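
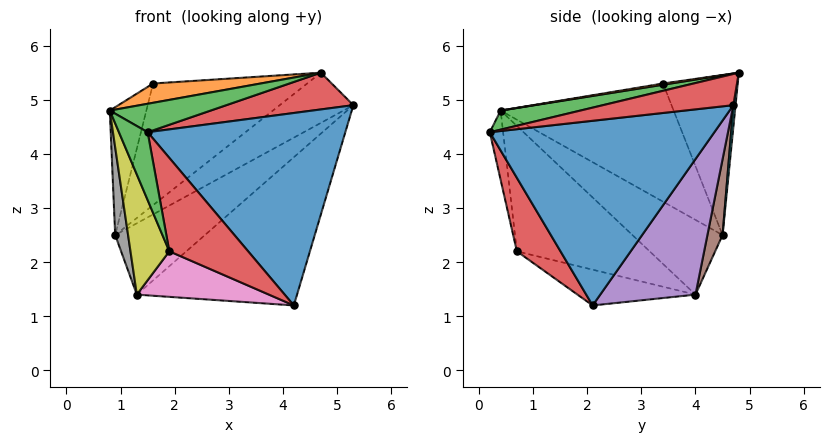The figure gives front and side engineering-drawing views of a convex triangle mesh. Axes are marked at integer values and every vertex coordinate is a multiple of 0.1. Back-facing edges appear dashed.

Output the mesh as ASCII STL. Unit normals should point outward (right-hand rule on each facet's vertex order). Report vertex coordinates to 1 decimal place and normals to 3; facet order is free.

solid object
 facet normal 0.730 -0.642 0.234
  outer loop
   vertex 1.5 0.2 4.4
   vertex 4.2 2.1 1.2
   vertex 5.3 4.7 4.9
  endloop
 endfacet
 facet normal -0.930 0.196 0.310
  outer loop
   vertex 1.6 3.4 5.3
   vertex 0.9 4.5 2.5
   vertex 0.8 0.4 4.8
  endloop
 endfacet
 facet normal -0.405 -0.873 -0.272
  outer loop
   vertex 1.9 0.7 2.2
   vertex 1.5 0.2 4.4
   vertex 0.8 0.4 4.8
  endloop
 endfacet
 facet normal 0.481 -0.870 -0.110
  outer loop
   vertex 1.9 0.7 2.2
   vertex 4.2 2.1 1.2
   vertex 1.5 0.2 4.4
  endloop
 endfacet
 facet normal 0.408 0.686 -0.603
  outer loop
   vertex 1.3 4.0 1.4
   vertex 5.3 4.7 4.9
   vertex 4.2 2.1 1.2
  endloop
 endfacet
 facet normal 0.155 0.919 -0.361
  outer loop
   vertex 1.3 4.0 1.4
   vertex 0.9 4.5 2.5
   vertex 5.3 4.7 4.9
  endloop
 endfacet
 facet normal -0.241 -0.270 -0.932
  outer loop
   vertex 1.3 4.0 1.4
   vertex 4.2 2.1 1.2
   vertex 1.9 0.7 2.2
  endloop
 endfacet
 facet normal -0.949 -0.136 -0.283
  outer loop
   vertex 1.3 4.0 1.4
   vertex 0.8 0.4 4.8
   vertex 0.9 4.5 2.5
  endloop
 endfacet
 facet normal -0.879 -0.257 -0.402
  outer loop
   vertex 1.3 4.0 1.4
   vertex 1.9 0.7 2.2
   vertex 0.8 0.4 4.8
  endloop
 endfacet
 facet normal 0.029 0.990 -0.136
  outer loop
   vertex 4.7 4.8 5.5
   vertex 5.3 4.7 4.9
   vertex 0.9 4.5 2.5
  endloop
 endfacet
 facet normal -0.396 0.817 0.420
  outer loop
   vertex 4.7 4.8 5.5
   vertex 0.9 4.5 2.5
   vertex 1.6 3.4 5.3
  endloop
 endfacet
 facet normal 0.012 -0.168 0.986
  outer loop
   vertex 4.7 4.8 5.5
   vertex 1.6 3.4 5.3
   vertex 0.8 0.4 4.8
  endloop
 endfacet
 facet normal 0.348 -0.440 0.828
  outer loop
   vertex 4.7 4.8 5.5
   vertex 0.8 0.4 4.8
   vertex 1.5 0.2 4.4
  endloop
 endfacet
 facet normal 0.551 -0.536 0.640
  outer loop
   vertex 4.7 4.8 5.5
   vertex 1.5 0.2 4.4
   vertex 5.3 4.7 4.9
  endloop
 endfacet
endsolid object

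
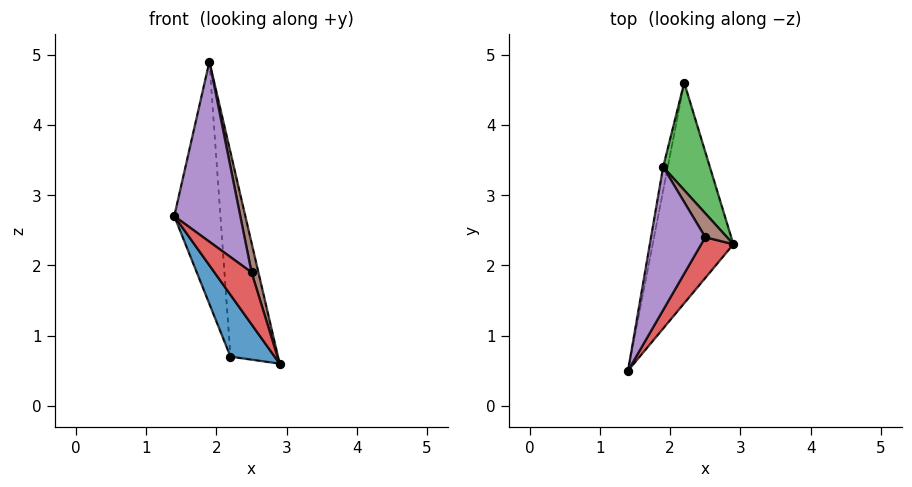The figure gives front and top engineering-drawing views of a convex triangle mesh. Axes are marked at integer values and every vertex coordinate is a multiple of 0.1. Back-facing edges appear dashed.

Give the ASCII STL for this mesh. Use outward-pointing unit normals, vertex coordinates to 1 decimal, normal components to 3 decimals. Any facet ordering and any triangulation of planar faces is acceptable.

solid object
 facet normal -0.716 -0.189 -0.673
  outer loop
   vertex 2.2 4.6 0.7
   vertex 2.9 2.3 0.6
   vertex 1.4 0.5 2.7
  endloop
 endfacet
 facet normal -0.983 0.183 -0.018
  outer loop
   vertex 1.9 3.4 4.9
   vertex 2.2 4.6 0.7
   vertex 1.4 0.5 2.7
  endloop
 endfacet
 facet normal 0.948 0.282 0.148
  outer loop
   vertex 1.9 3.4 4.9
   vertex 2.9 2.3 0.6
   vertex 2.2 4.6 0.7
  endloop
 endfacet
 facet normal 0.875 -0.381 0.299
  outer loop
   vertex 2.5 2.4 1.9
   vertex 1.4 0.5 2.7
   vertex 2.9 2.3 0.6
  endloop
 endfacet
 facet normal 0.875 -0.379 0.301
  outer loop
   vertex 2.5 2.4 1.9
   vertex 1.9 3.4 4.9
   vertex 1.4 0.5 2.7
  endloop
 endfacet
 facet normal 0.880 -0.370 0.299
  outer loop
   vertex 2.5 2.4 1.9
   vertex 2.9 2.3 0.6
   vertex 1.9 3.4 4.9
  endloop
 endfacet
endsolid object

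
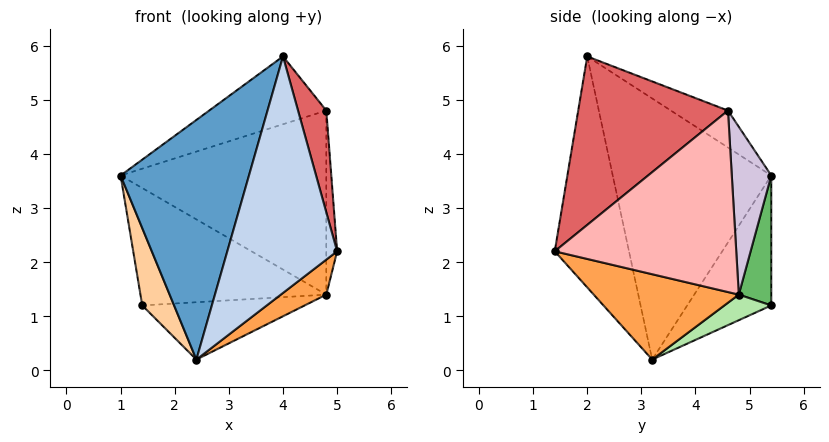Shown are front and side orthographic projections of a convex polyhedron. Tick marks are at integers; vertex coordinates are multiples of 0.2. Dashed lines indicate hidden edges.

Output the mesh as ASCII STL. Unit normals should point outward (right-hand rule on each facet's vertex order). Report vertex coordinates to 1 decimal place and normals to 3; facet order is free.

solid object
 facet normal -0.774 -0.627 0.087
  outer loop
   vertex 4.0 2.0 5.8
   vertex 1.0 5.4 3.6
   vertex 2.4 3.2 0.2
  endloop
 endfacet
 facet normal -0.560 -0.828 -0.017
  outer loop
   vertex 4.0 2.0 5.8
   vertex 2.4 3.2 0.2
   vertex 5.0 1.4 2.2
  endloop
 endfacet
 facet normal 0.527 -0.165 -0.834
  outer loop
   vertex 4.8 4.8 1.4
   vertex 5.0 1.4 2.2
   vertex 2.4 3.2 0.2
  endloop
 endfacet
 facet normal -0.924 -0.350 -0.154
  outer loop
   vertex 1.4 5.4 1.2
   vertex 2.4 3.2 0.2
   vertex 1.0 5.4 3.6
  endloop
 endfacet
 facet normal 0.172 0.985 0.029
  outer loop
   vertex 1.4 5.4 1.2
   vertex 1.0 5.4 3.6
   vertex 4.8 4.8 1.4
  endloop
 endfacet
 facet normal 0.133 0.460 -0.878
  outer loop
   vertex 1.4 5.4 1.2
   vertex 4.8 4.8 1.4
   vertex 2.4 3.2 0.2
  endloop
 endfacet
 facet normal 0.940 -0.177 0.291
  outer loop
   vertex 4.8 4.6 4.8
   vertex 4.0 2.0 5.8
   vertex 5.0 1.4 2.2
  endloop
 endfacet
 facet normal 0.998 0.060 0.004
  outer loop
   vertex 4.8 4.6 4.8
   vertex 5.0 1.4 2.2
   vertex 4.8 4.8 1.4
  endloop
 endfacet
 facet normal -0.197 0.404 0.893
  outer loop
   vertex 4.8 4.6 4.8
   vertex 1.0 5.4 3.6
   vertex 4.0 2.0 5.8
  endloop
 endfacet
 facet normal 0.188 0.980 0.058
  outer loop
   vertex 4.8 4.6 4.8
   vertex 4.8 4.8 1.4
   vertex 1.0 5.4 3.6
  endloop
 endfacet
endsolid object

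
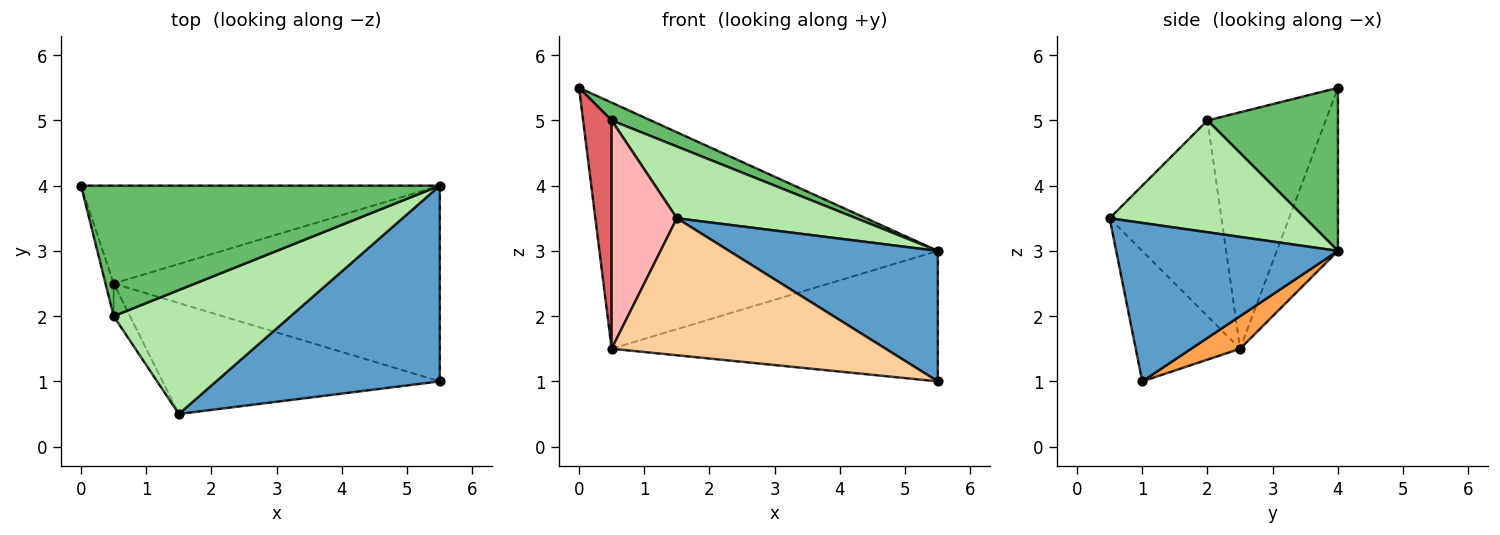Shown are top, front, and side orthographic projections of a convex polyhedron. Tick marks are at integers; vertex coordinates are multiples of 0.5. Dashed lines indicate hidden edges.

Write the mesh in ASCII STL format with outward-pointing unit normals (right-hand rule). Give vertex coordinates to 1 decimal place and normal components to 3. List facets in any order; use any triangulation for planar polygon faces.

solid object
 facet normal 0.508 -0.478 0.717
  outer loop
   vertex 1.5 0.5 3.5
   vertex 5.5 1.0 1.0
   vertex 5.5 4.0 3.0
  endloop
 endfacet
 facet normal -0.166 0.916 -0.364
  outer loop
   vertex 0.5 2.5 1.5
   vertex 0.0 4.0 5.5
   vertex 5.5 4.0 3.0
  endloop
 endfacet
 facet normal 0.083 0.553 -0.829
  outer loop
   vertex 0.5 2.5 1.5
   vertex 5.5 4.0 3.0
   vertex 5.5 1.0 1.0
  endloop
 endfacet
 facet normal -0.284 -0.745 -0.603
  outer loop
   vertex 0.5 2.5 1.5
   vertex 5.5 1.0 1.0
   vertex 1.5 0.5 3.5
  endloop
 endfacet
 facet normal 0.411 -0.123 0.903
  outer loop
   vertex 0.5 2.0 5.0
   vertex 5.5 4.0 3.0
   vertex 0.0 4.0 5.5
  endloop
 endfacet
 facet normal 0.480 -0.440 0.759
  outer loop
   vertex 0.5 2.0 5.0
   vertex 1.5 0.5 3.5
   vertex 5.5 4.0 3.0
  endloop
 endfacet
 facet normal -0.972 -0.235 -0.034
  outer loop
   vertex 0.5 2.0 5.0
   vertex 0.0 4.0 5.5
   vertex 0.5 2.5 1.5
  endloop
 endfacet
 facet normal -0.862 -0.503 -0.072
  outer loop
   vertex 0.5 2.0 5.0
   vertex 0.5 2.5 1.5
   vertex 1.5 0.5 3.5
  endloop
 endfacet
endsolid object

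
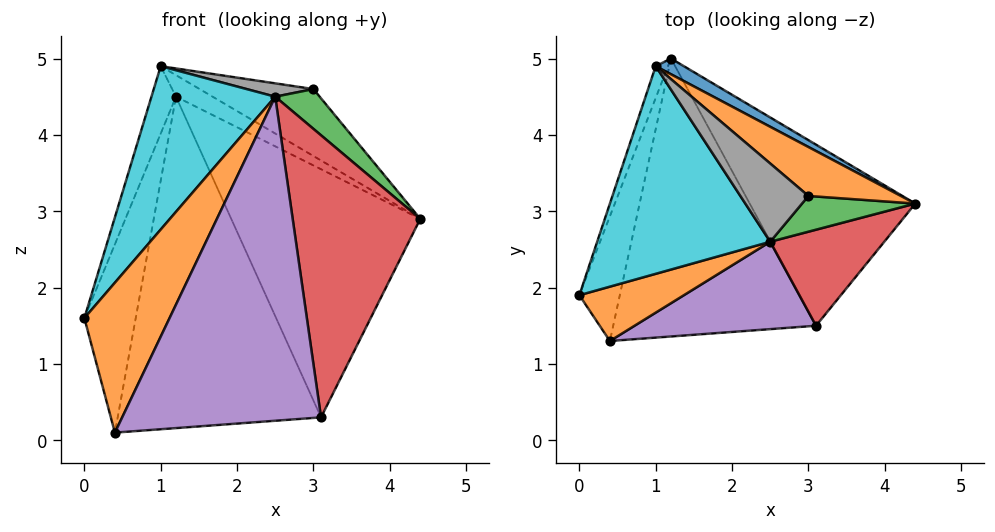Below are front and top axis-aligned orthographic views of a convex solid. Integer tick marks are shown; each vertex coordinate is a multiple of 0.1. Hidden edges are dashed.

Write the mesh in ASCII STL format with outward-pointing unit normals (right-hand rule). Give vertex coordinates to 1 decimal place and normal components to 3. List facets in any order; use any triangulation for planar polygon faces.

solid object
 facet normal -0.634 0.645 -0.427
  outer loop
   vertex 0.4 1.3 0.1
   vertex 0.0 1.9 1.6
   vertex 1.2 5.0 4.5
  endloop
 endfacet
 facet normal -0.131 -0.932 0.338
  outer loop
   vertex 2.5 2.6 4.5
   vertex 0.0 1.9 1.6
   vertex 0.4 1.3 0.1
  endloop
 endfacet
 facet normal 0.604 -0.592 0.533
  outer loop
   vertex 3.0 3.2 4.6
   vertex 2.5 2.6 4.5
   vertex 4.4 3.1 2.9
  endloop
 endfacet
 facet normal 0.462 -0.840 0.286
  outer loop
   vertex 3.1 1.5 0.3
   vertex 4.4 3.1 2.9
   vertex 2.5 2.6 4.5
  endloop
 endfacet
 facet normal 0.052 -0.964 0.260
  outer loop
   vertex 3.1 1.5 0.3
   vertex 2.5 2.6 4.5
   vertex 0.4 1.3 0.1
  endloop
 endfacet
 facet normal 0.182 0.794 -0.580
  outer loop
   vertex 3.1 1.5 0.3
   vertex 1.2 5.0 4.5
   vertex 4.4 3.1 2.9
  endloop
 endfacet
 facet normal -0.009 0.766 -0.643
  outer loop
   vertex 3.1 1.5 0.3
   vertex 0.4 1.3 0.1
   vertex 1.2 5.0 4.5
  endloop
 endfacet
 facet normal 0.005 -0.168 0.986
  outer loop
   vertex 1.0 4.9 4.9
   vertex 2.5 2.6 4.5
   vertex 3.0 3.2 4.6
  endloop
 endfacet
 facet normal -0.794 0.550 -0.259
  outer loop
   vertex 1.0 4.9 4.9
   vertex 1.2 5.0 4.5
   vertex 0.0 1.9 1.6
  endloop
 endfacet
 facet normal -0.594 -0.497 0.632
  outer loop
   vertex 1.0 4.9 4.9
   vertex 0.0 1.9 1.6
   vertex 2.5 2.6 4.5
  endloop
 endfacet
 facet normal 0.612 0.639 0.466
  outer loop
   vertex 1.0 4.9 4.9
   vertex 4.4 3.1 2.9
   vertex 1.2 5.0 4.5
  endloop
 endfacet
 facet normal 0.612 0.638 0.467
  outer loop
   vertex 1.0 4.9 4.9
   vertex 3.0 3.2 4.6
   vertex 4.4 3.1 2.9
  endloop
 endfacet
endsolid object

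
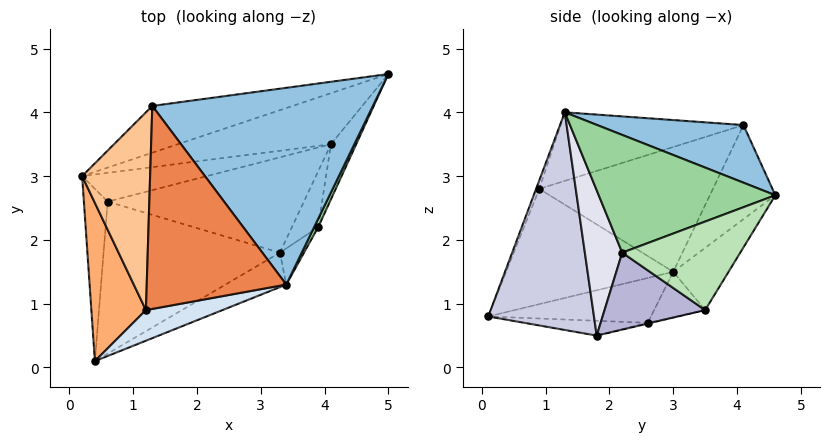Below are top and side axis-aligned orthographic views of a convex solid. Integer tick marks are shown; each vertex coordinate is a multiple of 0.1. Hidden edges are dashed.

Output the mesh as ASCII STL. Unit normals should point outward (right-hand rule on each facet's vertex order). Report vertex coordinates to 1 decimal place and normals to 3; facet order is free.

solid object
 facet normal -0.223 0.917 -0.332
  outer loop
   vertex 1.3 4.1 3.8
   vertex 5.0 4.6 2.7
   vertex 0.2 3.0 1.5
  endloop
 endfacet
 facet normal 0.245 0.250 0.937
  outer loop
   vertex 1.3 4.1 3.8
   vertex 3.4 1.3 4.0
   vertex 5.0 4.6 2.7
  endloop
 endfacet
 facet normal -0.181 0.877 -0.445
  outer loop
   vertex 4.1 3.5 0.9
   vertex 0.2 3.0 1.5
   vertex 5.0 4.6 2.7
  endloop
 endfacet
 facet normal -0.043 -0.922 0.386
  outer loop
   vertex 1.2 0.9 2.8
   vertex 0.4 0.1 0.8
   vertex 3.4 1.3 4.0
  endloop
 endfacet
 facet normal -0.426 -0.258 0.867
  outer loop
   vertex 1.2 0.9 2.8
   vertex 3.4 1.3 4.0
   vertex 1.3 4.1 3.8
  endloop
 endfacet
 facet normal -0.892 -0.163 0.422
  outer loop
   vertex 1.2 0.9 2.8
   vertex 0.2 3.0 1.5
   vertex 0.4 0.1 0.8
  endloop
 endfacet
 facet normal -0.872 -0.121 0.475
  outer loop
   vertex 1.2 0.9 2.8
   vertex 1.3 4.1 3.8
   vertex 0.2 3.0 1.5
  endloop
 endfacet
 facet normal -0.883 0.052 -0.467
  outer loop
   vertex 0.6 2.6 0.7
   vertex 0.4 0.1 0.8
   vertex 0.2 3.0 1.5
  endloop
 endfacet
 facet normal -0.186 0.838 -0.512
  outer loop
   vertex 0.6 2.6 0.7
   vertex 0.2 3.0 1.5
   vertex 4.1 3.5 0.9
  endloop
 endfacet
 facet normal 0.904 -0.426 0.031
  outer loop
   vertex 3.9 2.2 1.8
   vertex 5.0 4.6 2.7
   vertex 3.4 1.3 4.0
  endloop
 endfacet
 facet normal 0.911 -0.320 -0.260
  outer loop
   vertex 3.9 2.2 1.8
   vertex 4.1 3.5 0.9
   vertex 5.0 4.6 2.7
  endloop
 endfacet
 facet normal -0.084 -0.033 -0.996
  outer loop
   vertex 3.3 1.8 0.5
   vertex 0.4 0.1 0.8
   vertex 0.6 2.6 0.7
  endloop
 endfacet
 facet normal -0.004 0.231 -0.973
  outer loop
   vertex 3.3 1.8 0.5
   vertex 0.6 2.6 0.7
   vertex 4.1 3.5 0.9
  endloop
 endfacet
 facet normal 0.888 -0.346 -0.303
  outer loop
   vertex 3.3 1.8 0.5
   vertex 4.1 3.5 0.9
   vertex 3.9 2.2 1.8
  endloop
 endfacet
 facet normal 0.490 -0.861 -0.137
  outer loop
   vertex 3.3 1.8 0.5
   vertex 3.4 1.3 4.0
   vertex 0.4 0.1 0.8
  endloop
 endfacet
 facet normal 0.716 -0.688 -0.119
  outer loop
   vertex 3.3 1.8 0.5
   vertex 3.9 2.2 1.8
   vertex 3.4 1.3 4.0
  endloop
 endfacet
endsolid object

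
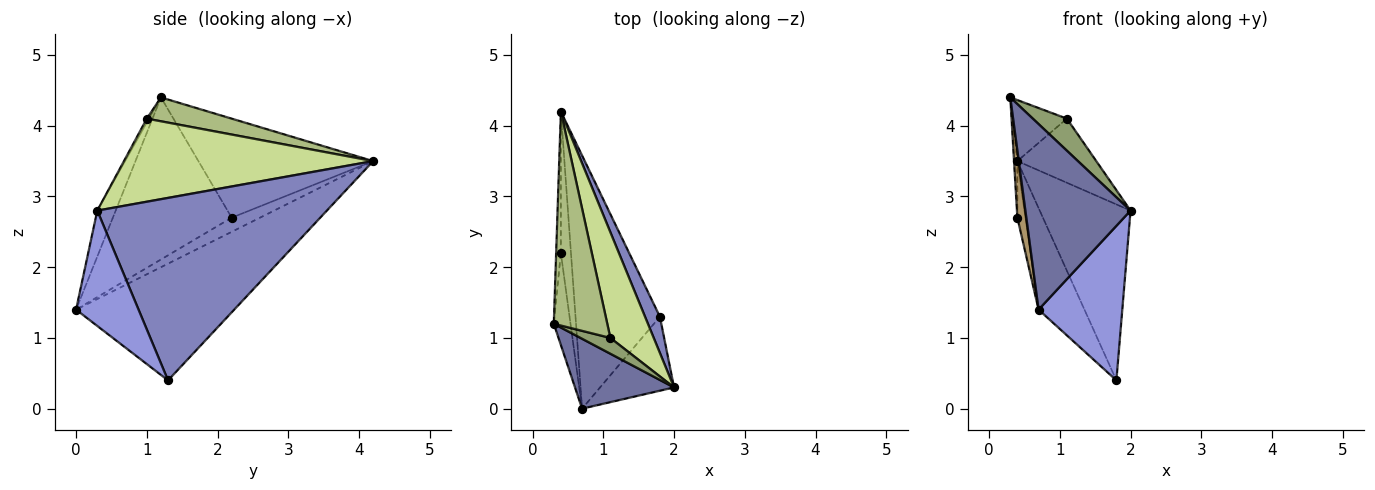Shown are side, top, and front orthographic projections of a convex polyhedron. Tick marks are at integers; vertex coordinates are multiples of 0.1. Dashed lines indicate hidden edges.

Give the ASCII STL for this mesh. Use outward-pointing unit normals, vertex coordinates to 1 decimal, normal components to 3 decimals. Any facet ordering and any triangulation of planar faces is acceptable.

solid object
 facet normal -0.162 -0.924 0.348
  outer loop
   vertex 0.7 0.0 1.4
   vertex 2.0 0.3 2.8
   vertex 0.3 1.2 4.4
  endloop
 endfacet
 facet normal 0.927 0.367 0.076
  outer loop
   vertex 1.8 1.3 0.4
   vertex 0.4 4.2 3.5
   vertex 2.0 0.3 2.8
  endloop
 endfacet
 facet normal 0.558 -0.748 -0.358
  outer loop
   vertex 1.8 1.3 0.4
   vertex 2.0 0.3 2.8
   vertex 0.7 0.0 1.4
  endloop
 endfacet
 facet normal -0.789 0.229 -0.570
  outer loop
   vertex 1.8 1.3 0.4
   vertex 0.7 0.0 1.4
   vertex 0.4 4.2 3.5
  endloop
 endfacet
 facet normal -0.058 -0.895 0.442
  outer loop
   vertex 1.1 1.0 4.1
   vertex 0.3 1.2 4.4
   vertex 2.0 0.3 2.8
  endloop
 endfacet
 facet normal 0.394 0.252 0.884
  outer loop
   vertex 1.1 1.0 4.1
   vertex 0.4 4.2 3.5
   vertex 0.3 1.2 4.4
  endloop
 endfacet
 facet normal 0.854 0.270 0.445
  outer loop
   vertex 1.1 1.0 4.1
   vertex 2.0 0.3 2.8
   vertex 0.4 4.2 3.5
  endloop
 endfacet
 facet normal -0.999 0.019 -0.048
  outer loop
   vertex 0.4 2.2 2.7
   vertex 0.3 1.2 4.4
   vertex 0.4 4.2 3.5
  endloop
 endfacet
 facet normal -0.992 -0.075 -0.102
  outer loop
   vertex 0.4 2.2 2.7
   vertex 0.7 0.0 1.4
   vertex 0.3 1.2 4.4
  endloop
 endfacet
 facet normal -0.793 0.226 -0.566
  outer loop
   vertex 0.4 2.2 2.7
   vertex 0.4 4.2 3.5
   vertex 0.7 0.0 1.4
  endloop
 endfacet
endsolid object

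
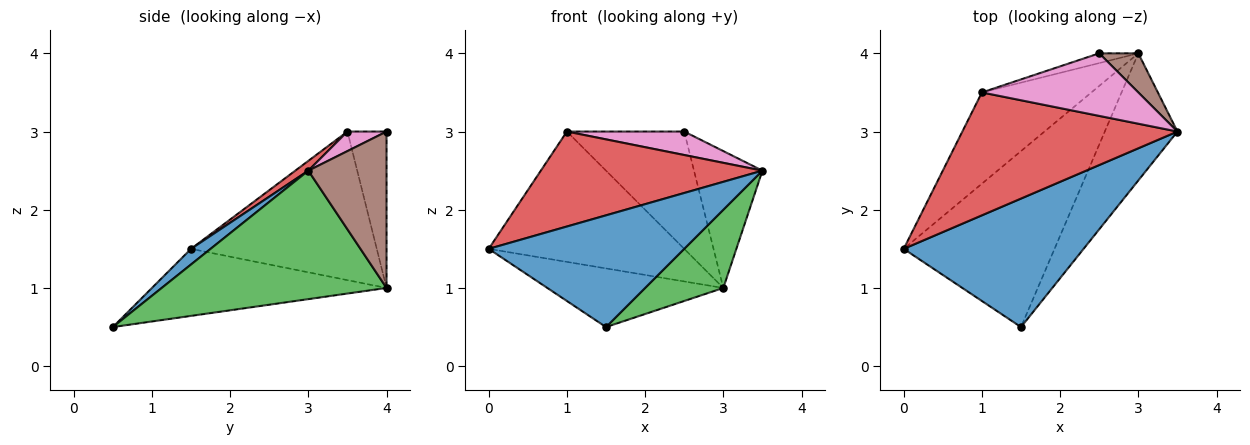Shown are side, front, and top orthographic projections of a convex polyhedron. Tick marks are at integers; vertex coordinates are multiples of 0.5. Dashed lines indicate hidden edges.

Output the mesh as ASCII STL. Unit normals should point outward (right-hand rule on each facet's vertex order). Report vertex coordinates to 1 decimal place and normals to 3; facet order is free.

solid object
 facet normal 0.065 -0.655 0.753
  outer loop
   vertex 1.5 0.5 0.5
   vertex 3.5 3.0 2.5
   vertex 0.0 1.5 1.5
  endloop
 endfacet
 facet normal -0.389 0.291 -0.874
  outer loop
   vertex 3.0 4.0 1.0
   vertex 1.5 0.5 0.5
   vertex 0.0 1.5 1.5
  endloop
 endfacet
 facet normal 0.833 -0.290 -0.471
  outer loop
   vertex 3.0 4.0 1.0
   vertex 3.5 3.0 2.5
   vertex 1.5 0.5 0.5
  endloop
 endfacet
 facet normal 0.036 -0.611 0.791
  outer loop
   vertex 1.0 3.5 3.0
   vertex 0.0 1.5 1.5
   vertex 3.5 3.0 2.5
  endloop
 endfacet
 facet normal -0.614 0.647 -0.453
  outer loop
   vertex 1.0 3.5 3.0
   vertex 3.0 4.0 1.0
   vertex 0.0 1.5 1.5
  endloop
 endfacet
 facet normal 0.740 0.647 0.185
  outer loop
   vertex 2.5 4.0 3.0
   vertex 3.5 3.0 2.5
   vertex 3.0 4.0 1.0
  endloop
 endfacet
 facet normal 0.116 -0.349 0.930
  outer loop
   vertex 2.5 4.0 3.0
   vertex 1.0 3.5 3.0
   vertex 3.5 3.0 2.5
  endloop
 endfacet
 facet normal -0.315 0.946 -0.079
  outer loop
   vertex 2.5 4.0 3.0
   vertex 3.0 4.0 1.0
   vertex 1.0 3.5 3.0
  endloop
 endfacet
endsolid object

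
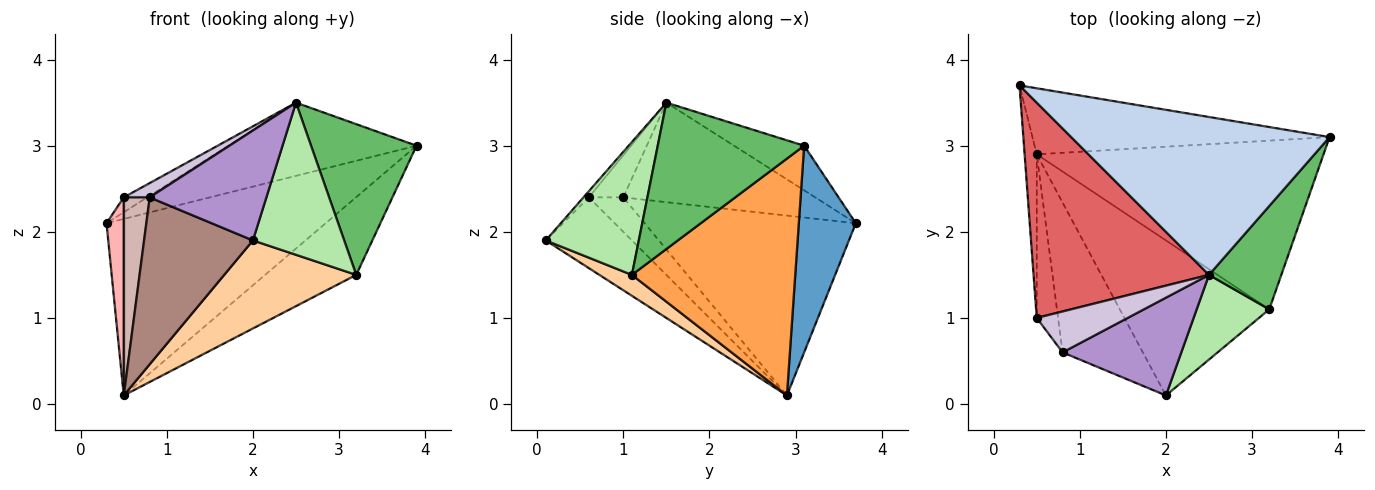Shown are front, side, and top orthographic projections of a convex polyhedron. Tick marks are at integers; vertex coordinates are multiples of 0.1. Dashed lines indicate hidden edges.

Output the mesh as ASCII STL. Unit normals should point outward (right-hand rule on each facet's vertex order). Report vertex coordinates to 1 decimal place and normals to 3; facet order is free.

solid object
 facet normal 0.237 0.910 -0.340
  outer loop
   vertex 0.5 2.9 0.1
   vertex 0.3 3.7 2.1
   vertex 3.9 3.1 3.0
  endloop
 endfacet
 facet normal -0.155 0.416 0.896
  outer loop
   vertex 2.5 1.5 3.5
   vertex 3.9 3.1 3.0
   vertex 0.3 3.7 2.1
  endloop
 endfacet
 facet normal 0.600 0.335 -0.727
  outer loop
   vertex 3.2 1.1 1.5
   vertex 0.5 2.9 0.1
   vertex 3.9 3.1 3.0
  endloop
 endfacet
 facet normal 0.121 -0.490 -0.863
  outer loop
   vertex 3.2 1.1 1.5
   vertex 2.0 0.1 1.9
   vertex 0.5 2.9 0.1
  endloop
 endfacet
 facet normal 0.753 -0.543 0.372
  outer loop
   vertex 3.2 1.1 1.5
   vertex 3.9 3.1 3.0
   vertex 2.5 1.5 3.5
  endloop
 endfacet
 facet normal 0.665 -0.653 0.363
  outer loop
   vertex 3.2 1.1 1.5
   vertex 2.5 1.5 3.5
   vertex 2.0 0.1 1.9
  endloop
 endfacet
 facet normal -0.493 0.060 0.868
  outer loop
   vertex 0.5 1.0 2.4
   vertex 2.5 1.5 3.5
   vertex 0.3 3.7 2.1
  endloop
 endfacet
 facet normal -0.994 -0.081 -0.067
  outer loop
   vertex 0.5 1.0 2.4
   vertex 0.3 3.7 2.1
   vertex 0.5 2.9 0.1
  endloop
 endfacet
 facet normal -0.034 -0.747 0.664
  outer loop
   vertex 0.8 0.6 2.4
   vertex 2.0 0.1 1.9
   vertex 2.5 1.5 3.5
  endloop
 endfacet
 facet normal -0.401 -0.301 0.865
  outer loop
   vertex 0.8 0.6 2.4
   vertex 2.5 1.5 3.5
   vertex 0.5 1.0 2.4
  endloop
 endfacet
 facet normal -0.507 -0.642 -0.575
  outer loop
   vertex 0.8 0.6 2.4
   vertex 0.5 2.9 0.1
   vertex 2.0 0.1 1.9
  endloop
 endfacet
 facet normal -0.717 -0.538 -0.444
  outer loop
   vertex 0.8 0.6 2.4
   vertex 0.5 1.0 2.4
   vertex 0.5 2.9 0.1
  endloop
 endfacet
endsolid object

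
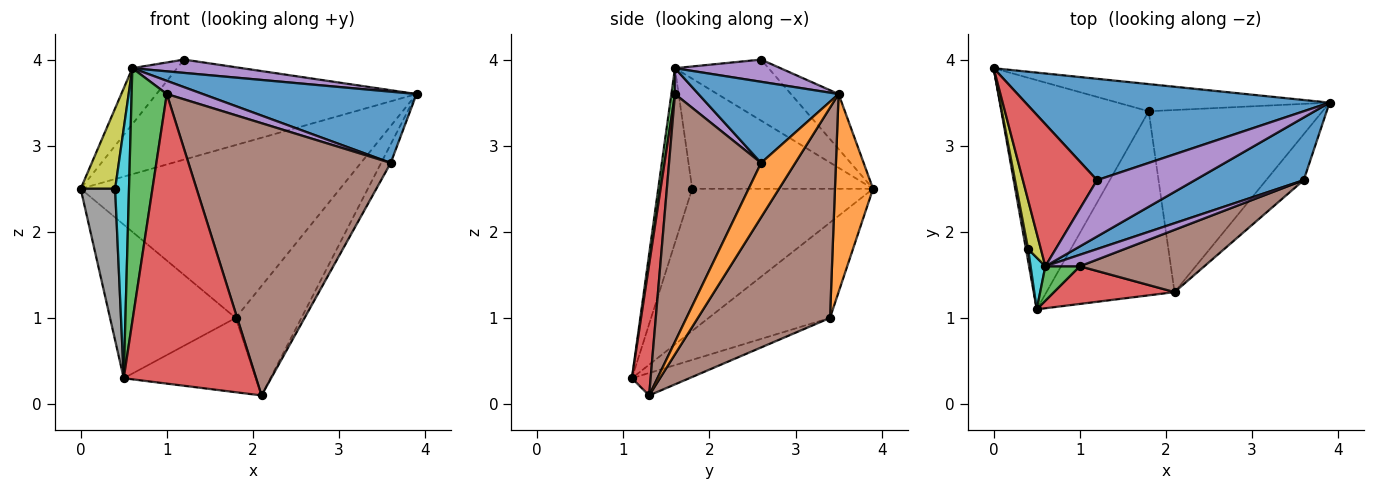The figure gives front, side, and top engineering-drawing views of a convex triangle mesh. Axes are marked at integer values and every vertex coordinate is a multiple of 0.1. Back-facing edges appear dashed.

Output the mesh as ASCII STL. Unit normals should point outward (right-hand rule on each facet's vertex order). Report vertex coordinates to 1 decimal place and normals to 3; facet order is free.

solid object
 facet normal -0.128 0.697 0.706
  outer loop
   vertex 1.2 2.6 4.0
   vertex 3.9 3.5 3.6
   vertex 0.0 3.9 2.5
  endloop
 endfacet
 facet normal 0.144 0.978 -0.154
  outer loop
   vertex 1.8 3.4 1.0
   vertex 0.0 3.9 2.5
   vertex 3.9 3.5 3.6
  endloop
 endfacet
 facet normal -0.474 0.490 -0.732
  outer loop
   vertex 1.8 3.4 1.0
   vertex 0.5 1.1 0.3
   vertex 0.0 3.9 2.5
  endloop
 endfacet
 facet normal -0.608 0.291 0.739
  outer loop
   vertex 0.6 1.6 3.9
   vertex 1.2 2.6 4.0
   vertex 0.0 3.9 2.5
  endloop
 endfacet
 facet normal 0.216 -0.224 0.950
  outer loop
   vertex 0.6 1.6 3.9
   vertex 3.9 3.5 3.6
   vertex 1.2 2.6 4.0
  endloop
 endfacet
 facet normal 0.720 0.358 -0.595
  outer loop
   vertex 2.1 1.3 0.1
   vertex 1.8 3.4 1.0
   vertex 3.9 3.5 3.6
  endloop
 endfacet
 facet normal -0.161 0.369 -0.915
  outer loop
   vertex 2.1 1.3 0.1
   vertex 0.5 1.1 0.3
   vertex 1.8 3.4 1.0
  endloop
 endfacet
 facet normal -0.982 -0.187 0.015
  outer loop
   vertex 0.4 1.8 2.5
   vertex 0.0 3.9 2.5
   vertex 0.5 1.1 0.3
  endloop
 endfacet
 facet normal -0.976 -0.186 0.113
  outer loop
   vertex 0.4 1.8 2.5
   vertex 0.6 1.6 3.9
   vertex 0.0 3.9 2.5
  endloop
 endfacet
 facet normal -0.923 -0.377 0.078
  outer loop
   vertex 0.4 1.8 2.5
   vertex 0.5 1.1 0.3
   vertex 0.6 1.6 3.9
  endloop
 endfacet
 facet normal 0.442 -0.674 0.592
  outer loop
   vertex 3.6 2.6 2.8
   vertex 3.9 3.5 3.6
   vertex 0.6 1.6 3.9
  endloop
 endfacet
 facet normal 0.802 0.225 -0.554
  outer loop
   vertex 3.6 2.6 2.8
   vertex 2.1 1.3 0.1
   vertex 3.9 3.5 3.6
  endloop
 endfacet
 facet normal 0.101 -0.986 0.134
  outer loop
   vertex 1.0 1.6 3.6
   vertex 0.6 1.6 3.9
   vertex 0.5 1.1 0.3
  endloop
 endfacet
 facet normal 0.139 -0.982 0.128
  outer loop
   vertex 1.0 1.6 3.6
   vertex 0.5 1.1 0.3
   vertex 2.1 1.3 0.1
  endloop
 endfacet
 facet normal 0.442 -0.677 0.589
  outer loop
   vertex 1.0 1.6 3.6
   vertex 3.6 2.6 2.8
   vertex 0.6 1.6 3.9
  endloop
 endfacet
 facet normal 0.405 -0.891 0.204
  outer loop
   vertex 1.0 1.6 3.6
   vertex 2.1 1.3 0.1
   vertex 3.6 2.6 2.8
  endloop
 endfacet
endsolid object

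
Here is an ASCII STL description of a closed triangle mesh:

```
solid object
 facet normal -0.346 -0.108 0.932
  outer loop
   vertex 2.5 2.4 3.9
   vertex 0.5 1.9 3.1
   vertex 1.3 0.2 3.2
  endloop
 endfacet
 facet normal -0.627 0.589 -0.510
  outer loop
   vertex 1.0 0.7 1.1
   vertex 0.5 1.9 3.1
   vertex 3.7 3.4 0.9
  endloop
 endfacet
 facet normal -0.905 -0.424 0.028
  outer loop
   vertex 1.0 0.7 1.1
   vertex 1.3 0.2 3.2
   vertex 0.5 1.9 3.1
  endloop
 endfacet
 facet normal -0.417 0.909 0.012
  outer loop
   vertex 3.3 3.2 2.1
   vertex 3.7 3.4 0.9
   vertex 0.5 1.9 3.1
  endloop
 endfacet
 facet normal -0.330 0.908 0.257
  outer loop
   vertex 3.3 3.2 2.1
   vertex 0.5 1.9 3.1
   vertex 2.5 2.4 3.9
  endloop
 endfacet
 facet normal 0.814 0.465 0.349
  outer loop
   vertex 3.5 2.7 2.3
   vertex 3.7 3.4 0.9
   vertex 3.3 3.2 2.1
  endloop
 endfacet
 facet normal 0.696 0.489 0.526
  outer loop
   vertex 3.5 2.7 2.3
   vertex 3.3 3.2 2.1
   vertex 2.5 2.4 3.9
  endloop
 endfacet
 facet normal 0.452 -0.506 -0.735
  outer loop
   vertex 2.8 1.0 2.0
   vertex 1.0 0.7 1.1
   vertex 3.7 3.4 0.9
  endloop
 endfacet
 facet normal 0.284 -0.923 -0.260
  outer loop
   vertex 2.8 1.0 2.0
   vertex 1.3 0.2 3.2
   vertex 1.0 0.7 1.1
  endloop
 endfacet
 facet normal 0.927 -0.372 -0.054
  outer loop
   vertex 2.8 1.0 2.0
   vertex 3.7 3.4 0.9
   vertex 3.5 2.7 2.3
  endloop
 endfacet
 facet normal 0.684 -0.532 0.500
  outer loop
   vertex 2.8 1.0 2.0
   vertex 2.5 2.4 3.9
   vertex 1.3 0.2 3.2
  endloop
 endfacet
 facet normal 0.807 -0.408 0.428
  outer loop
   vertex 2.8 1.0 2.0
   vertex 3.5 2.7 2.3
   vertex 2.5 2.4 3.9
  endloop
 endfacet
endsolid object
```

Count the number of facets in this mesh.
12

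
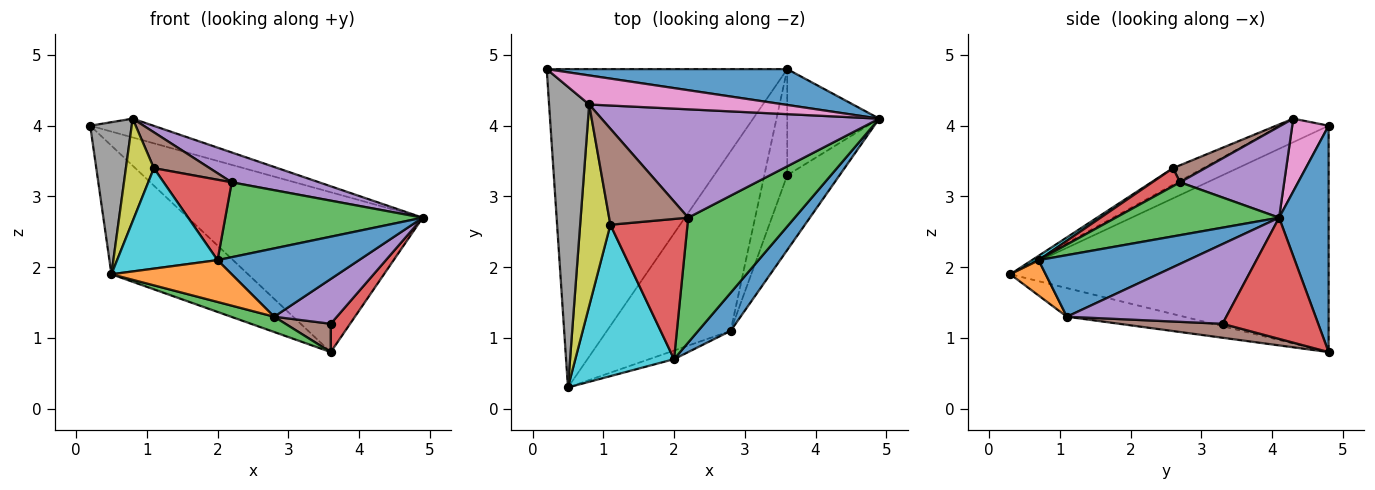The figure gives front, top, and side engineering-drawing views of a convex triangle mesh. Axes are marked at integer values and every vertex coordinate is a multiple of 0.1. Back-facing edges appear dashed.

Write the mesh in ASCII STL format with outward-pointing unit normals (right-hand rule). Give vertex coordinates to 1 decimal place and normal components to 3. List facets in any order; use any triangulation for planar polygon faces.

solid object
 facet normal 0.202 0.956 0.214
  outer loop
   vertex 3.6 4.8 0.8
   vertex 0.2 4.8 4.0
   vertex 4.9 4.1 2.7
  endloop
 endfacet
 facet normal -0.658 0.282 -0.699
  outer loop
   vertex 3.6 4.8 0.8
   vertex 0.5 0.3 1.9
   vertex 0.2 4.8 4.0
  endloop
 endfacet
 facet normal -0.225 -0.083 -0.971
  outer loop
   vertex 2.8 1.1 1.3
   vertex 0.5 0.3 1.9
   vertex 3.6 4.8 0.8
  endloop
 endfacet
 facet normal 0.786 -0.159 -0.597
  outer loop
   vertex 3.6 3.3 1.2
   vertex 3.6 4.8 0.8
   vertex 4.9 4.1 2.7
  endloop
 endfacet
 facet normal 0.794 -0.312 -0.521
  outer loop
   vertex 3.6 3.3 1.2
   vertex 4.9 4.1 2.7
   vertex 2.8 1.1 1.3
  endloop
 endfacet
 facet normal 0.507 -0.222 -0.833
  outer loop
   vertex 3.6 3.3 1.2
   vertex 2.8 1.1 1.3
   vertex 3.6 4.8 0.8
  endloop
 endfacet
 facet normal 0.299 0.519 0.801
  outer loop
   vertex 0.8 4.3 4.1
   vertex 4.9 4.1 2.7
   vertex 0.2 4.8 4.0
  endloop
 endfacet
 facet normal -0.465 -0.400 0.790
  outer loop
   vertex 0.8 4.3 4.1
   vertex 0.2 4.8 4.0
   vertex 0.5 0.3 1.9
  endloop
 endfacet
 facet normal -0.440 -0.407 0.800
  outer loop
   vertex 0.8 4.3 4.1
   vertex 0.5 0.3 1.9
   vertex 1.1 2.6 3.4
  endloop
 endfacet
 facet normal 0.036 -0.553 0.833
  outer loop
   vertex 2.0 0.7 2.1
   vertex 1.1 2.6 3.4
   vertex 0.5 0.3 1.9
  endloop
 endfacet
 facet normal 0.678 -0.642 0.358
  outer loop
   vertex 2.0 0.7 2.1
   vertex 2.8 1.1 1.3
   vertex 4.9 4.1 2.7
  endloop
 endfacet
 facet normal 0.277 -0.941 -0.194
  outer loop
   vertex 2.0 0.7 2.1
   vertex 0.5 0.3 1.9
   vertex 2.8 1.1 1.3
  endloop
 endfacet
 facet normal 0.392 -0.473 0.789
  outer loop
   vertex 2.2 2.7 3.2
   vertex 2.0 0.7 2.1
   vertex 4.9 4.1 2.7
  endloop
 endfacet
 facet normal 0.199 -0.487 0.850
  outer loop
   vertex 2.2 2.7 3.2
   vertex 1.1 2.6 3.4
   vertex 2.0 0.7 2.1
  endloop
 endfacet
 facet normal 0.302 -0.253 0.919
  outer loop
   vertex 2.2 2.7 3.2
   vertex 4.9 4.1 2.7
   vertex 0.8 4.3 4.1
  endloop
 endfacet
 facet normal 0.198 -0.343 0.918
  outer loop
   vertex 2.2 2.7 3.2
   vertex 0.8 4.3 4.1
   vertex 1.1 2.6 3.4
  endloop
 endfacet
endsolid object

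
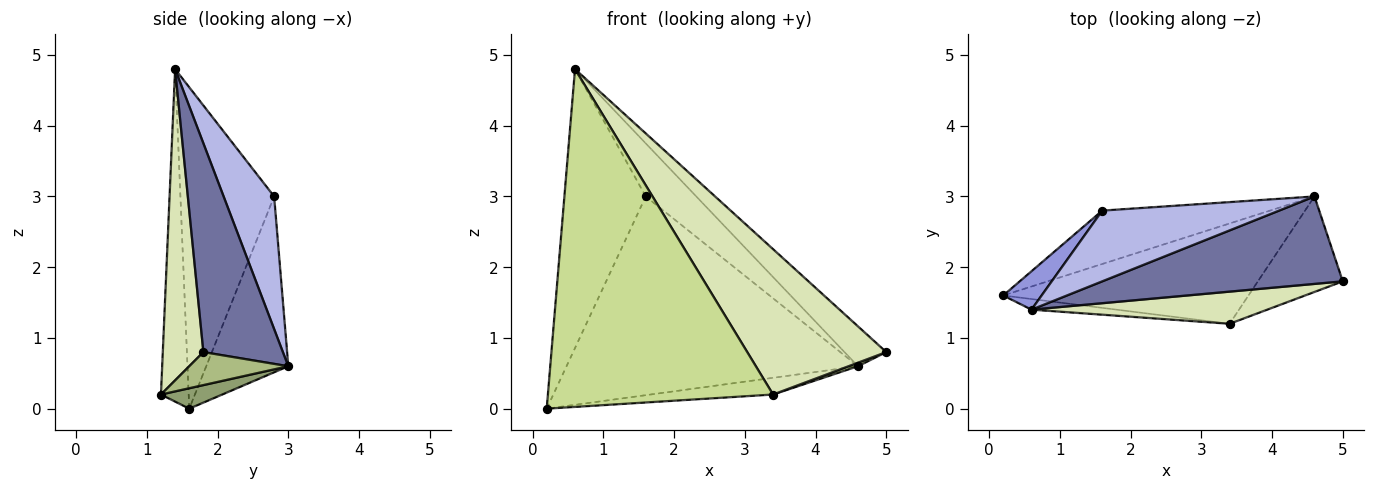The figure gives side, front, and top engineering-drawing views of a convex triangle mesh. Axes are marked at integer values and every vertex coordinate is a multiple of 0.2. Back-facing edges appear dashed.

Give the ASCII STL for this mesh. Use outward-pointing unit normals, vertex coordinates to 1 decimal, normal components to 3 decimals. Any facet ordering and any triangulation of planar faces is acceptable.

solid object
 facet normal 0.620 0.326 0.714
  outer loop
   vertex 0.6 1.4 4.8
   vertex 5.0 1.8 0.8
   vertex 4.6 3.0 0.6
  endloop
 endfacet
 facet normal -0.262 0.932 -0.250
  outer loop
   vertex 1.6 2.8 3.0
   vertex 4.6 3.0 0.6
   vertex 0.2 1.6 0.0
  endloop
 endfacet
 facet normal -0.752 0.653 0.090
  outer loop
   vertex 1.6 2.8 3.0
   vertex 0.2 1.6 0.0
   vertex 0.6 1.4 4.8
  endloop
 endfacet
 facet normal 0.514 0.514 0.686
  outer loop
   vertex 1.6 2.8 3.0
   vertex 0.6 1.4 4.8
   vertex 4.6 3.0 0.6
  endloop
 endfacet
 facet normal 0.082 0.164 -0.983
  outer loop
   vertex 3.4 1.2 0.2
   vertex 0.2 1.6 0.0
   vertex 4.6 3.0 0.6
  endloop
 endfacet
 facet normal 0.362 -0.034 -0.931
  outer loop
   vertex 3.4 1.2 0.2
   vertex 4.6 3.0 0.6
   vertex 5.0 1.8 0.8
  endloop
 endfacet
 facet normal -0.122 -0.992 -0.031
  outer loop
   vertex 3.4 1.2 0.2
   vertex 0.6 1.4 4.8
   vertex 0.2 1.6 0.0
  endloop
 endfacet
 facet normal 0.274 -0.939 0.208
  outer loop
   vertex 3.4 1.2 0.2
   vertex 5.0 1.8 0.8
   vertex 0.6 1.4 4.8
  endloop
 endfacet
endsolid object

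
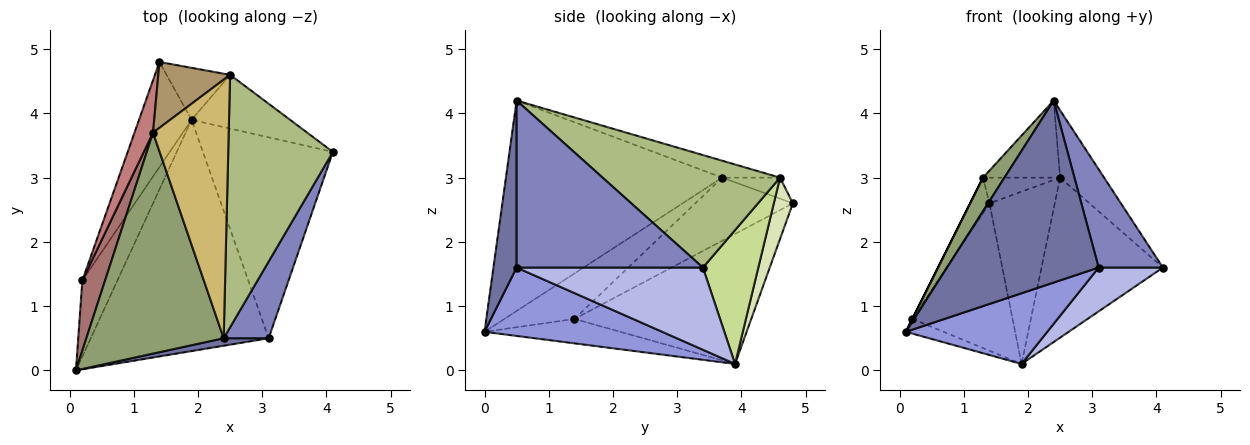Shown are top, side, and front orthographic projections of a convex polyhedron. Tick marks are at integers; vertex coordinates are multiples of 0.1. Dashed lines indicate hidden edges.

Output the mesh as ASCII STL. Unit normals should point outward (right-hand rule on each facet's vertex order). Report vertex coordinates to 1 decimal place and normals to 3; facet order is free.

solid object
 facet normal 0.151 -0.988 0.041
  outer loop
   vertex 3.1 0.5 1.6
   vertex 2.4 0.5 4.2
   vertex 0.1 0.0 0.6
  endloop
 endfacet
 facet normal 0.916 -0.316 0.247
  outer loop
   vertex 3.1 0.5 1.6
   vertex 4.1 3.4 1.6
   vertex 2.4 0.5 4.2
  endloop
 endfacet
 facet normal 0.345 -0.274 -0.898
  outer loop
   vertex 3.1 0.5 1.6
   vertex 0.1 0.0 0.6
   vertex 1.9 3.9 0.1
  endloop
 endfacet
 facet normal 0.526 -0.181 -0.831
  outer loop
   vertex 3.1 0.5 1.6
   vertex 1.9 3.9 0.1
   vertex 4.1 3.4 1.6
  endloop
 endfacet
 facet normal -0.835 -0.083 0.545
  outer loop
   vertex 1.3 3.7 3.0
   vertex 0.1 0.0 0.6
   vertex 2.4 0.5 4.2
  endloop
 endfacet
 facet normal 0.720 0.179 0.670
  outer loop
   vertex 2.5 4.6 3.0
   vertex 2.4 0.5 4.2
   vertex 4.1 3.4 1.6
  endloop
 endfacet
 facet normal 0.397 0.870 -0.292
  outer loop
   vertex 2.5 4.6 3.0
   vertex 4.1 3.4 1.6
   vertex 1.9 3.9 0.1
  endloop
 endfacet
 facet normal 0.269 0.922 -0.278
  outer loop
   vertex 2.5 4.6 3.0
   vertex 1.9 3.9 0.1
   vertex 1.4 4.8 2.6
  endloop
 endfacet
 facet normal -0.263 0.351 0.899
  outer loop
   vertex 2.5 4.6 3.0
   vertex 1.4 4.8 2.6
   vertex 1.3 3.7 3.0
  endloop
 endfacet
 facet normal -0.210 0.279 0.937
  outer loop
   vertex 2.5 4.6 3.0
   vertex 1.3 3.7 3.0
   vertex 2.4 0.5 4.2
  endloop
 endfacet
 facet normal -0.564 0.156 -0.811
  outer loop
   vertex 0.2 1.4 0.8
   vertex 1.9 3.9 0.1
   vertex 0.1 0.0 0.6
  endloop
 endfacet
 facet normal -0.821 0.465 -0.332
  outer loop
   vertex 0.2 1.4 0.8
   vertex 1.4 4.8 2.6
   vertex 1.9 3.9 0.1
  endloop
 endfacet
 facet normal -0.894 0.000 0.447
  outer loop
   vertex 0.2 1.4 0.8
   vertex 0.1 0.0 0.6
   vertex 1.3 3.7 3.0
  endloop
 endfacet
 facet normal -0.943 0.186 0.277
  outer loop
   vertex 0.2 1.4 0.8
   vertex 1.3 3.7 3.0
   vertex 1.4 4.8 2.6
  endloop
 endfacet
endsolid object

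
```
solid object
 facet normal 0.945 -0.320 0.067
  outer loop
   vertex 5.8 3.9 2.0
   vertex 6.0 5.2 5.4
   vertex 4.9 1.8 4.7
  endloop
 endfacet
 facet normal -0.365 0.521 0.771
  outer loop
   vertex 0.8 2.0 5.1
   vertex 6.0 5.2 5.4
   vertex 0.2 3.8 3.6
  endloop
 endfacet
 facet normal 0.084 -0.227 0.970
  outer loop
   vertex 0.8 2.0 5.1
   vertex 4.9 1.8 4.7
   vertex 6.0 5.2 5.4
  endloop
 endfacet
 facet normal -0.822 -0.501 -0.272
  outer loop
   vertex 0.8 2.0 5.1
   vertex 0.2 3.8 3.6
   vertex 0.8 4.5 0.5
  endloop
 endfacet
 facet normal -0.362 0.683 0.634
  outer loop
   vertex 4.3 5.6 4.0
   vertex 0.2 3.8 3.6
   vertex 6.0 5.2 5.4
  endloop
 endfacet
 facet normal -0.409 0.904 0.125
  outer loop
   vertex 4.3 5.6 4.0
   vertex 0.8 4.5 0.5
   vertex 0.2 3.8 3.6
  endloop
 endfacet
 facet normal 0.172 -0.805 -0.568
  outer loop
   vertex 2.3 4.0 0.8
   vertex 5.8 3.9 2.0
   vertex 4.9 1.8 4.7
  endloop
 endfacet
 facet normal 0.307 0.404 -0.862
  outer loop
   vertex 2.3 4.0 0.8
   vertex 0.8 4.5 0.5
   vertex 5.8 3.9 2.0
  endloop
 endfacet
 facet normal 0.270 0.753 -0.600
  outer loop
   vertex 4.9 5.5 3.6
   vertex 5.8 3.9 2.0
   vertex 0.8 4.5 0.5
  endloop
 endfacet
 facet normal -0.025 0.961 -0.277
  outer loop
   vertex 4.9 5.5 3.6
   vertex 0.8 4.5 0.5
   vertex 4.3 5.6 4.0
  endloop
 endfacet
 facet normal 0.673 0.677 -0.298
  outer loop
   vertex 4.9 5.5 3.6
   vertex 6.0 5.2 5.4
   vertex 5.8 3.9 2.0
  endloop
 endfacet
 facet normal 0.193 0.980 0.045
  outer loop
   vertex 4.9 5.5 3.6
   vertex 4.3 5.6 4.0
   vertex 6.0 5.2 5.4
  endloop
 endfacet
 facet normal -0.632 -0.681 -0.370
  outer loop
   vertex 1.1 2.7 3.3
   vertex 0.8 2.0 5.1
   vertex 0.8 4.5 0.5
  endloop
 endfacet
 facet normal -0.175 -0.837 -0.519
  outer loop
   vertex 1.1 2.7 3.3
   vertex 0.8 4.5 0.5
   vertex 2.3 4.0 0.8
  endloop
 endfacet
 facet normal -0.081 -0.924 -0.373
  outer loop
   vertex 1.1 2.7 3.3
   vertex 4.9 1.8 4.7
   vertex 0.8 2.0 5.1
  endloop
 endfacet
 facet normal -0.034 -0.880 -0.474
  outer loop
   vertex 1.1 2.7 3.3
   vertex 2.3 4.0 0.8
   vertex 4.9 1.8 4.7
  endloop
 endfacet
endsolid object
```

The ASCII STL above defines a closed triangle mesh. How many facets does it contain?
16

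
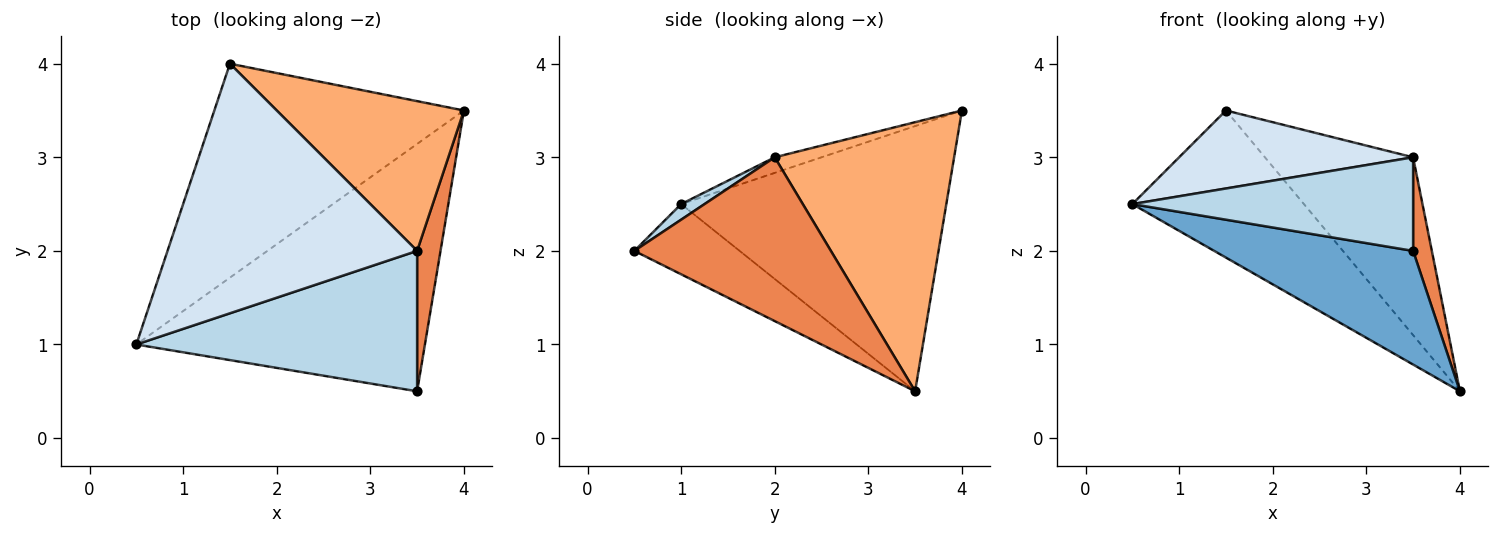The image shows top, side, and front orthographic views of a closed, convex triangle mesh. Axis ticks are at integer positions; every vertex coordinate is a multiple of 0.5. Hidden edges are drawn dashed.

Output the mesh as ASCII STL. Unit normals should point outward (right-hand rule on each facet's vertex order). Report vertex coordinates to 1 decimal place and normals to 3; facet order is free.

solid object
 facet normal -0.216 -0.408 -0.887
  outer loop
   vertex 3.5 0.5 2.0
   vertex 0.5 1.0 2.5
   vertex 4.0 3.5 0.5
  endloop
 endfacet
 facet normal -0.659 0.426 -0.620
  outer loop
   vertex 1.5 4.0 3.5
   vertex 4.0 3.5 0.5
   vertex 0.5 1.0 2.5
  endloop
 endfacet
 facet normal 0.046 -0.554 0.831
  outer loop
   vertex 3.5 2.0 3.0
   vertex 0.5 1.0 2.5
   vertex 3.5 0.5 2.0
  endloop
 endfacet
 facet normal -0.060 -0.298 0.953
  outer loop
   vertex 3.5 2.0 3.0
   vertex 1.5 4.0 3.5
   vertex 0.5 1.0 2.5
  endloop
 endfacet
 facet normal 0.986 -0.094 0.141
  outer loop
   vertex 3.5 2.0 3.0
   vertex 3.5 0.5 2.0
   vertex 4.0 3.5 0.5
  endloop
 endfacet
 facet normal 0.679 0.561 0.473
  outer loop
   vertex 3.5 2.0 3.0
   vertex 4.0 3.5 0.5
   vertex 1.5 4.0 3.5
  endloop
 endfacet
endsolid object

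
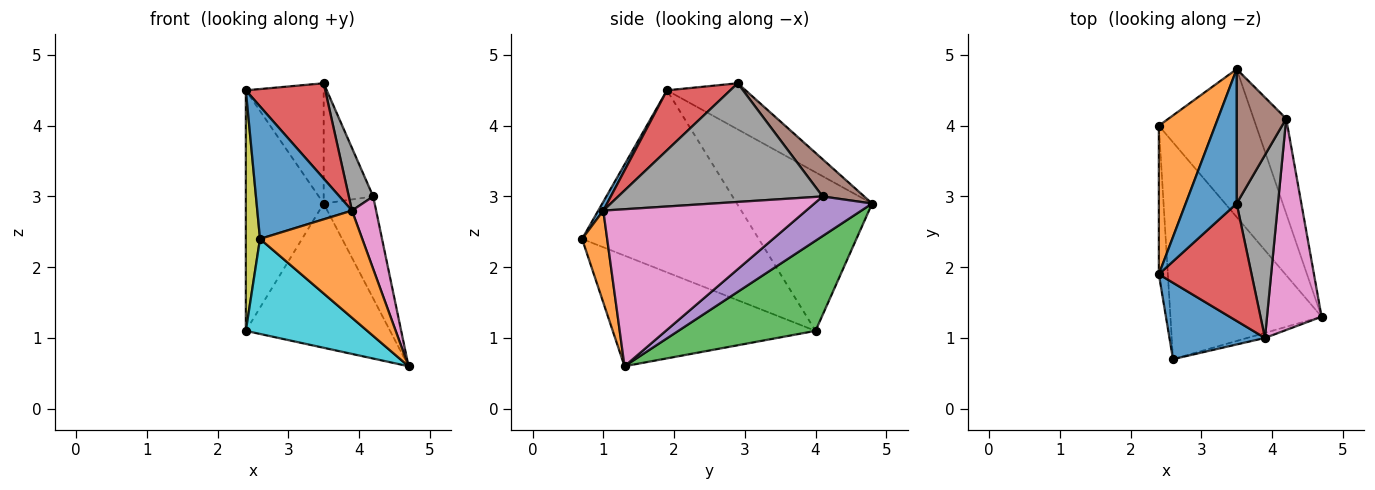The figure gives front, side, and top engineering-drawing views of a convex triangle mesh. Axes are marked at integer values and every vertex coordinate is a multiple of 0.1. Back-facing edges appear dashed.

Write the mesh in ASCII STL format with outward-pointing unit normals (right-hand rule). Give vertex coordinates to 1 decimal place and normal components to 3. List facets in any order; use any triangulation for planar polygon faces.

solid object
 facet normal -0.559 0.553 0.618
  outer loop
   vertex 3.5 2.9 4.6
   vertex 3.5 4.8 2.9
   vertex 2.4 1.9 4.5
  endloop
 endfacet
 facet normal -0.828 0.477 0.294
  outer loop
   vertex 2.4 4.0 1.1
   vertex 2.4 1.9 4.5
   vertex 3.5 4.8 2.9
  endloop
 endfacet
 facet normal 0.553 0.582 -0.596
  outer loop
   vertex 2.4 4.0 1.1
   vertex 3.5 4.8 2.9
   vertex 4.7 1.3 0.6
  endloop
 endfacet
 facet normal 0.449 -0.563 0.694
  outer loop
   vertex 3.9 1.0 2.8
   vertex 3.5 2.9 4.6
   vertex 2.4 1.9 4.5
  endloop
 endfacet
 facet normal 0.638 0.563 -0.524
  outer loop
   vertex 4.2 4.1 3.0
   vertex 4.7 1.3 0.6
   vertex 3.5 4.8 2.9
  endloop
 endfacet
 facet normal 0.489 0.582 0.650
  outer loop
   vertex 4.2 4.1 3.0
   vertex 3.5 4.8 2.9
   vertex 3.5 2.9 4.6
  endloop
 endfacet
 facet normal 0.939 -0.112 0.326
  outer loop
   vertex 4.2 4.1 3.0
   vertex 3.9 1.0 2.8
   vertex 4.7 1.3 0.6
  endloop
 endfacet
 facet normal 0.938 -0.112 0.327
  outer loop
   vertex 4.2 4.1 3.0
   vertex 3.5 2.9 4.6
   vertex 3.9 1.0 2.8
  endloop
 endfacet
 facet normal -0.996 -0.080 -0.049
  outer loop
   vertex 2.6 0.7 2.4
   vertex 2.4 1.9 4.5
   vertex 2.4 4.0 1.1
  endloop
 endfacet
 facet normal -0.557 -0.333 -0.761
  outer loop
   vertex 2.6 0.7 2.4
   vertex 2.4 4.0 1.1
   vertex 4.7 1.3 0.6
  endloop
 endfacet
 facet normal 0.046 -0.865 0.499
  outer loop
   vertex 2.6 0.7 2.4
   vertex 3.9 1.0 2.8
   vertex 2.4 1.9 4.5
  endloop
 endfacet
 facet normal 0.238 -0.970 -0.046
  outer loop
   vertex 2.6 0.7 2.4
   vertex 4.7 1.3 0.6
   vertex 3.9 1.0 2.8
  endloop
 endfacet
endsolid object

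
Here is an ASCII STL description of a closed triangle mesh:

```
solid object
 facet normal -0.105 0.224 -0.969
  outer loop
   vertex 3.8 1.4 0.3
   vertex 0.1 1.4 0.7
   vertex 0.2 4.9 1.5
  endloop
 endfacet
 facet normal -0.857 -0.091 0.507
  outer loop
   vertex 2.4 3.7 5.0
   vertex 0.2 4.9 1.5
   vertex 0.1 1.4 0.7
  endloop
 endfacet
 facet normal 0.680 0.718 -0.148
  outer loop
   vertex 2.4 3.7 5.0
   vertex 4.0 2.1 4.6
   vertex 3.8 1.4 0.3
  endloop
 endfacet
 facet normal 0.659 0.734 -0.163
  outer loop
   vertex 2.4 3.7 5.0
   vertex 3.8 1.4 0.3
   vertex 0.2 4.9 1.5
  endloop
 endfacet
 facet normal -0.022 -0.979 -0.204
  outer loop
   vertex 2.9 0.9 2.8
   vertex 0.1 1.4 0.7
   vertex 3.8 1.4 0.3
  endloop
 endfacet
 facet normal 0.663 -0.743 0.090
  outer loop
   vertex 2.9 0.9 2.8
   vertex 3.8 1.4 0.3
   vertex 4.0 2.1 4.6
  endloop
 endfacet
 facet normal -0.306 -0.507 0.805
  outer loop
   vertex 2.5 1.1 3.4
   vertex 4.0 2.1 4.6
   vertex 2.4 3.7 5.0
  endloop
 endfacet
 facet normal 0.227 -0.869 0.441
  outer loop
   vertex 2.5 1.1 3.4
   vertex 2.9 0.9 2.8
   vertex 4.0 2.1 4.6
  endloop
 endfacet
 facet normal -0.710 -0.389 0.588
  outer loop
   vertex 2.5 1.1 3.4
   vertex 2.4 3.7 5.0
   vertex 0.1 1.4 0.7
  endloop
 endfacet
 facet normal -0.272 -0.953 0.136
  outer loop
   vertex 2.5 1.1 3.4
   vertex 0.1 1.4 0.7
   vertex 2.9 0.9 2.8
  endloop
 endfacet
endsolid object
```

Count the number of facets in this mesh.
10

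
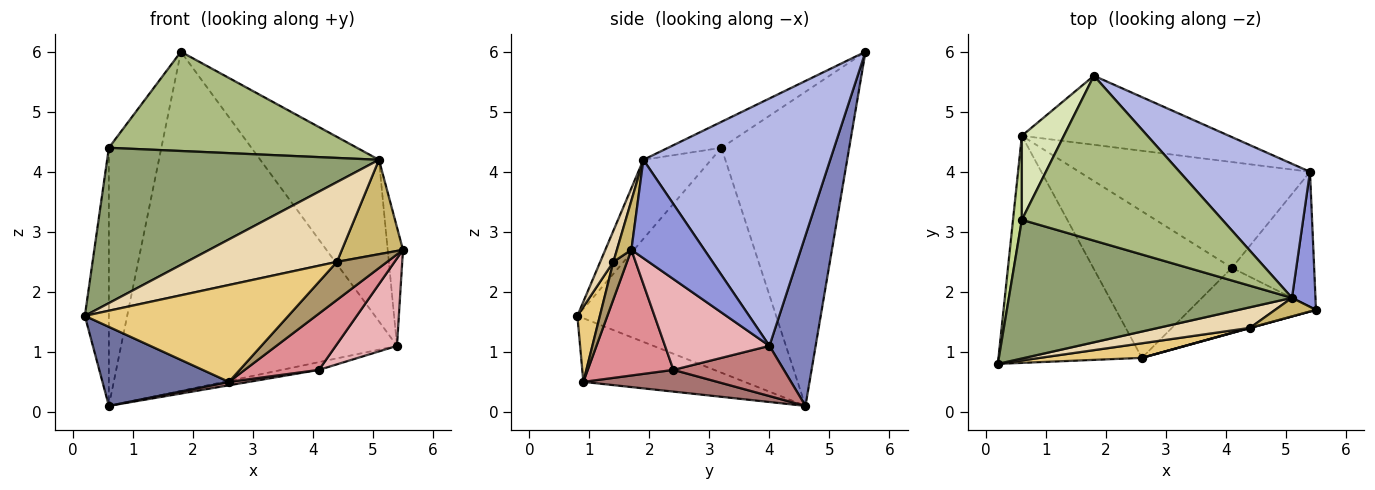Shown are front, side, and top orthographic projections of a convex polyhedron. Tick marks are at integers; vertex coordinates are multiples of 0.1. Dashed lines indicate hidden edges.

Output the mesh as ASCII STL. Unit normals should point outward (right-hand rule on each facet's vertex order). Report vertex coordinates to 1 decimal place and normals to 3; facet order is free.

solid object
 facet normal -0.387 -0.303 -0.871
  outer loop
   vertex 2.6 0.9 0.5
   vertex 0.2 0.8 1.6
   vertex 0.6 4.6 0.1
  endloop
 endfacet
 facet normal 0.162 0.967 -0.197
  outer loop
   vertex 5.4 4.0 1.1
   vertex 0.6 4.6 0.1
   vertex 1.8 5.6 6.0
  endloop
 endfacet
 facet normal 0.953 0.200 0.228
  outer loop
   vertex 5.4 4.0 1.1
   vertex 5.1 1.9 4.2
   vertex 5.5 1.7 2.7
  endloop
 endfacet
 facet normal 0.771 0.490 0.407
  outer loop
   vertex 5.4 4.0 1.1
   vertex 1.8 5.6 6.0
   vertex 5.1 1.9 4.2
  endloop
 endfacet
 facet normal -0.183 -0.733 0.655
  outer loop
   vertex 0.6 3.2 4.4
   vertex 0.2 0.8 1.6
   vertex 5.1 1.9 4.2
  endloop
 endfacet
 facet normal -0.110 -0.513 0.852
  outer loop
   vertex 0.6 3.2 4.4
   vertex 5.1 1.9 4.2
   vertex 1.8 5.6 6.0
  endloop
 endfacet
 facet normal -0.992 0.120 0.039
  outer loop
   vertex 0.6 3.2 4.4
   vertex 0.6 4.6 0.1
   vertex 0.2 0.8 1.6
  endloop
 endfacet
 facet normal -0.918 0.377 0.123
  outer loop
   vertex 0.6 3.2 4.4
   vertex 1.8 5.6 6.0
   vertex 0.6 4.6 0.1
  endloop
 endfacet
 facet normal 0.262 -0.965 0.005
  outer loop
   vertex 4.4 1.4 2.5
   vertex 2.6 0.9 0.5
   vertex 5.5 1.7 2.7
  endloop
 endfacet
 facet normal 0.227 -0.956 0.188
  outer loop
   vertex 4.4 1.4 2.5
   vertex 5.5 1.7 2.7
   vertex 5.1 1.9 4.2
  endloop
 endfacet
 facet normal 0.109 -0.983 0.148
  outer loop
   vertex 4.4 1.4 2.5
   vertex 0.2 0.8 1.6
   vertex 2.6 0.9 0.5
  endloop
 endfacet
 facet normal 0.084 -0.965 0.249
  outer loop
   vertex 4.4 1.4 2.5
   vertex 5.1 1.9 4.2
   vertex 0.2 0.8 1.6
  endloop
 endfacet
 facet normal 0.155 -0.023 -0.988
  outer loop
   vertex 4.1 2.4 0.7
   vertex 2.6 0.9 0.5
   vertex 0.6 4.6 0.1
  endloop
 endfacet
 facet normal 0.212 0.071 -0.975
  outer loop
   vertex 4.1 2.4 0.7
   vertex 0.6 4.6 0.1
   vertex 5.4 4.0 1.1
  endloop
 endfacet
 facet normal 0.602 -0.522 -0.604
  outer loop
   vertex 4.1 2.4 0.7
   vertex 5.5 1.7 2.7
   vertex 2.6 0.9 0.5
  endloop
 endfacet
 facet normal 0.680 -0.399 -0.615
  outer loop
   vertex 4.1 2.4 0.7
   vertex 5.4 4.0 1.1
   vertex 5.5 1.7 2.7
  endloop
 endfacet
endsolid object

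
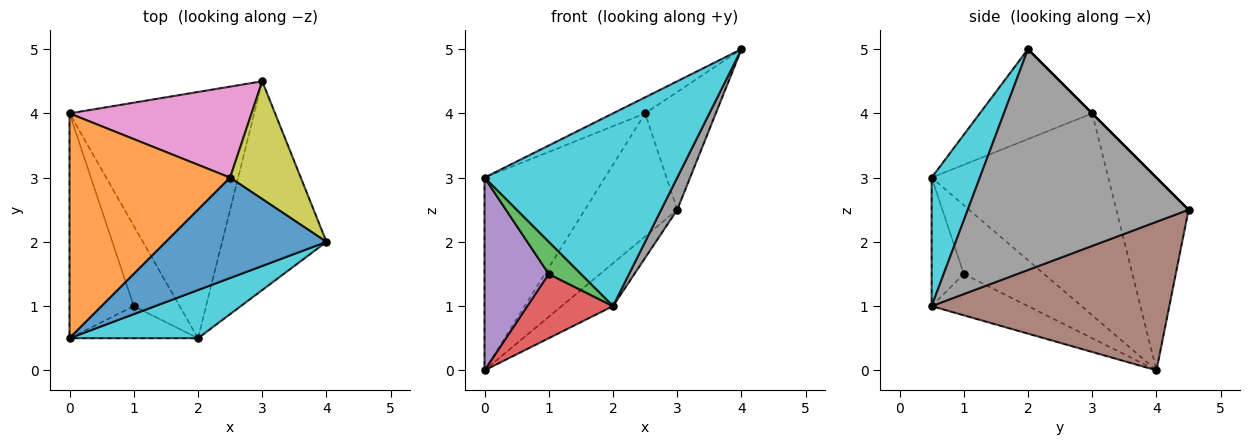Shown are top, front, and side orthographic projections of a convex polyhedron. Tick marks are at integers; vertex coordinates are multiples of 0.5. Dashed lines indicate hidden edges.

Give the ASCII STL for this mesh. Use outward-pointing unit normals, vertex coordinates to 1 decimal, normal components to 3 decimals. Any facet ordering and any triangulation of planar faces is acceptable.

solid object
 facet normal -0.484 0.138 0.864
  outer loop
   vertex 2.5 3.0 4.0
   vertex 0.0 0.5 3.0
   vertex 4.0 2.0 5.0
  endloop
 endfacet
 facet normal -0.690 0.471 0.549
  outer loop
   vertex 2.5 3.0 4.0
   vertex 0.0 4.0 0.0
   vertex 0.0 0.5 3.0
  endloop
 endfacet
 facet normal -0.577 -0.577 -0.577
  outer loop
   vertex 1.0 1.0 1.5
   vertex 2.0 0.5 1.0
   vertex 0.0 0.5 3.0
  endloop
 endfacet
 facet normal -0.575 -0.511 -0.639
  outer loop
   vertex 1.0 1.0 1.5
   vertex 0.0 4.0 0.0
   vertex 2.0 0.5 1.0
  endloop
 endfacet
 facet normal -0.631 -0.505 -0.589
  outer loop
   vertex 1.0 1.0 1.5
   vertex 0.0 0.5 3.0
   vertex 0.0 4.0 0.0
  endloop
 endfacet
 facet normal 0.621 0.134 -0.772
  outer loop
   vertex 3.0 4.5 2.5
   vertex 2.0 0.5 1.0
   vertex 0.0 4.0 0.0
  endloop
 endfacet
 facet normal -0.533 0.681 0.503
  outer loop
   vertex 3.0 4.5 2.5
   vertex 0.0 4.0 0.0
   vertex 2.5 3.0 4.0
  endloop
 endfacet
 facet normal 0.902 -0.066 -0.426
  outer loop
   vertex 3.0 4.5 2.5
   vertex 4.0 2.0 5.0
   vertex 2.0 0.5 1.0
  endloop
 endfacet
 facet normal 0.000 0.707 0.707
  outer loop
   vertex 3.0 4.5 2.5
   vertex 2.5 3.0 4.0
   vertex 4.0 2.0 5.0
  endloop
 endfacet
 facet normal 0.236 -0.943 0.236
  outer loop
   vertex 2.0 0.5 1.0
   vertex 4.0 2.0 5.0
   vertex 0.0 0.5 3.0
  endloop
 endfacet
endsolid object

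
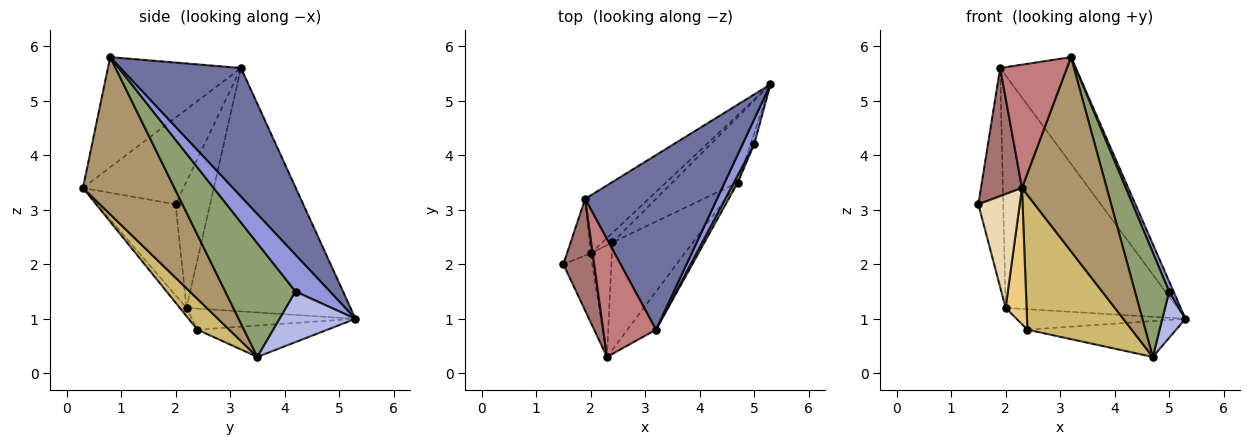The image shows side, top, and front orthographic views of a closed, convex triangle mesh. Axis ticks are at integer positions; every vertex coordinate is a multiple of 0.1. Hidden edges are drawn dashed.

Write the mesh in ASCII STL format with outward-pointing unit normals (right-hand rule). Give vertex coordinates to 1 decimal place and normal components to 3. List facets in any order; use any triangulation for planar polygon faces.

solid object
 facet normal 0.640 0.401 0.656
  outer loop
   vertex 1.9 3.2 5.6
   vertex 3.2 0.8 5.8
   vertex 5.3 5.3 1.0
  endloop
 endfacet
 facet normal -0.388 0.443 -0.808
  outer loop
   vertex 2.4 2.4 0.8
   vertex 5.3 5.3 1.0
   vertex 4.7 3.5 0.3
  endloop
 endfacet
 facet normal 0.946 -0.122 0.300
  outer loop
   vertex 5.0 4.2 1.5
   vertex 5.3 5.3 1.0
   vertex 3.2 0.8 5.8
  endloop
 endfacet
 facet normal 0.954 -0.291 -0.069
  outer loop
   vertex 5.0 4.2 1.5
   vertex 4.7 3.5 0.3
   vertex 5.3 5.3 1.0
  endloop
 endfacet
 facet normal 0.899 -0.437 0.030
  outer loop
   vertex 5.0 4.2 1.5
   vertex 3.2 0.8 5.8
   vertex 4.7 3.5 0.3
  endloop
 endfacet
 facet normal -0.680 0.712 -0.177
  outer loop
   vertex 2.0 2.2 1.2
   vertex 1.9 3.2 5.6
   vertex 5.3 5.3 1.0
  endloop
 endfacet
 facet normal -0.659 0.681 -0.319
  outer loop
   vertex 2.0 2.2 1.2
   vertex 5.3 5.3 1.0
   vertex 2.4 2.4 0.8
  endloop
 endfacet
 facet normal -0.801 0.579 -0.150
  outer loop
   vertex 2.0 2.2 1.2
   vertex 1.5 2.0 3.1
   vertex 1.9 3.2 5.6
  endloop
 endfacet
 facet normal 0.727 -0.674 -0.132
  outer loop
   vertex 2.3 0.3 3.4
   vertex 4.7 3.5 0.3
   vertex 3.2 0.8 5.8
  endloop
 endfacet
 facet normal 0.232 -0.761 -0.606
  outer loop
   vertex 2.3 0.3 3.4
   vertex 2.4 2.4 0.8
   vertex 4.7 3.5 0.3
  endloop
 endfacet
 facet normal -0.240 -0.751 -0.616
  outer loop
   vertex 2.3 0.3 3.4
   vertex 2.0 2.2 1.2
   vertex 2.4 2.4 0.8
  endloop
 endfacet
 facet normal -0.852 -0.449 -0.271
  outer loop
   vertex 2.3 0.3 3.4
   vertex 1.5 2.0 3.1
   vertex 2.0 2.2 1.2
  endloop
 endfacet
 facet normal -0.879 -0.359 0.313
  outer loop
   vertex 2.3 0.3 3.4
   vertex 1.9 3.2 5.6
   vertex 1.5 2.0 3.1
  endloop
 endfacet
 facet normal -0.822 -0.412 0.394
  outer loop
   vertex 2.3 0.3 3.4
   vertex 3.2 0.8 5.8
   vertex 1.9 3.2 5.6
  endloop
 endfacet
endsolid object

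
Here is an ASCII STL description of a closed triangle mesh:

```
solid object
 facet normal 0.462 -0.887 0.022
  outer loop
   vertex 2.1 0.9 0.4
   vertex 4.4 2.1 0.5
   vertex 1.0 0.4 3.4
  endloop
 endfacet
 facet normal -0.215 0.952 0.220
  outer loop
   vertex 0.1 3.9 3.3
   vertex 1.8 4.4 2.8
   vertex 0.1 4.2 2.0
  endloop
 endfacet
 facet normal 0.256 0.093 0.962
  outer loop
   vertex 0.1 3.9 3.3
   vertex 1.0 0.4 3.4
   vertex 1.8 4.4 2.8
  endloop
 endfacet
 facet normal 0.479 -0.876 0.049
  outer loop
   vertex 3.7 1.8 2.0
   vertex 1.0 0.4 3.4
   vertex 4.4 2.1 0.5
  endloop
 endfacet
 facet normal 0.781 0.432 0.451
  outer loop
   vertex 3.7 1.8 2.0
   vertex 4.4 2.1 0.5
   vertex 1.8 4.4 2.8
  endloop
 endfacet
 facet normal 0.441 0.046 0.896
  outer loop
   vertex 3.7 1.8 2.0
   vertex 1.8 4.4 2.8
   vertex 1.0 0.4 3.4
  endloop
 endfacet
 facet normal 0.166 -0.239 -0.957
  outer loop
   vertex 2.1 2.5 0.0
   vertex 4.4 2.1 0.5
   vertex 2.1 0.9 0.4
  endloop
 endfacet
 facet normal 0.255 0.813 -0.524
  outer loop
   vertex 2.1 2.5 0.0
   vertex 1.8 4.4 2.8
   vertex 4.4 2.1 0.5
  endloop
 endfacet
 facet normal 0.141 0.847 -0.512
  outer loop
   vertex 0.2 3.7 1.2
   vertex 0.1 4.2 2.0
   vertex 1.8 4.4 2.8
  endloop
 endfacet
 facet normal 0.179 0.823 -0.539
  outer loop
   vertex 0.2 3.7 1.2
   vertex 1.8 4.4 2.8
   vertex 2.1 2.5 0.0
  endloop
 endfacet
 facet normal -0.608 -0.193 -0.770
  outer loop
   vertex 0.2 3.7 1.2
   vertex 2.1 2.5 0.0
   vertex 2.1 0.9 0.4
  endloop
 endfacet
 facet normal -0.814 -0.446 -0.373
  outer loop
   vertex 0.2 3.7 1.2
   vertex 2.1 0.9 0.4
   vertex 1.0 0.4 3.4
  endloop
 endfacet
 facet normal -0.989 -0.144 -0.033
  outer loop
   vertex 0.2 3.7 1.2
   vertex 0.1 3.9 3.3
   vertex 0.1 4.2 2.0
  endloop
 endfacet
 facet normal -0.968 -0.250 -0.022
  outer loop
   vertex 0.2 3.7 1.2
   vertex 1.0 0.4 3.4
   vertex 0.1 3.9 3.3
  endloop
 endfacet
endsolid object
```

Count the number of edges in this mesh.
21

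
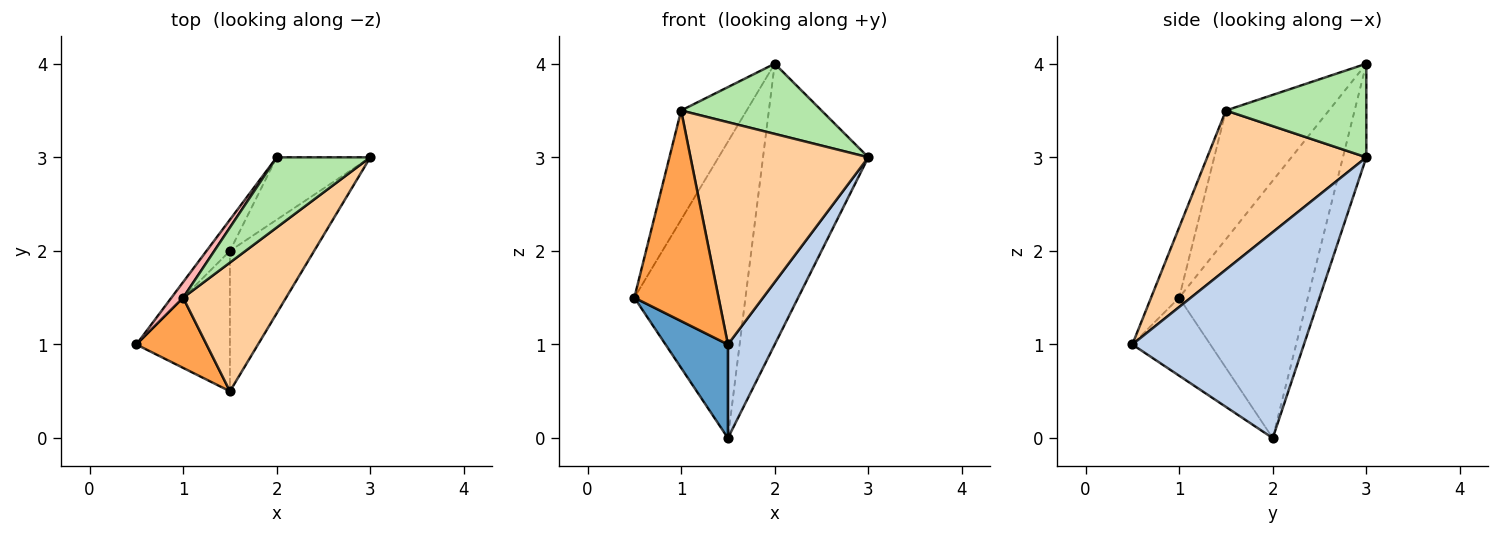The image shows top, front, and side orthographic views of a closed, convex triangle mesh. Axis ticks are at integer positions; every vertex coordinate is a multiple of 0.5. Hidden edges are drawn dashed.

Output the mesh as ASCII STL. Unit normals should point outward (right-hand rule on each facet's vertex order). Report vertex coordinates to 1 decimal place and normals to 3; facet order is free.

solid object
 facet normal -0.570 -0.456 -0.684
  outer loop
   vertex 1.5 2.0 0.0
   vertex 1.5 0.5 1.0
   vertex 0.5 1.0 1.5
  endloop
 endfacet
 facet normal 0.897 -0.245 -0.367
  outer loop
   vertex 1.5 2.0 0.0
   vertex 3.0 3.0 3.0
   vertex 1.5 0.5 1.0
  endloop
 endfacet
 facet normal -0.302 -0.905 0.302
  outer loop
   vertex 1.0 1.5 3.5
   vertex 0.5 1.0 1.5
   vertex 1.5 0.5 1.0
  endloop
 endfacet
 facet normal 0.612 -0.684 0.396
  outer loop
   vertex 1.0 1.5 3.5
   vertex 1.5 0.5 1.0
   vertex 3.0 3.0 3.0
  endloop
 endfacet
 facet normal -0.212 0.954 -0.212
  outer loop
   vertex 2.0 3.0 4.0
   vertex 3.0 3.0 3.0
   vertex 1.5 2.0 0.0
  endloop
 endfacet
 facet normal 0.577 -0.577 0.577
  outer loop
   vertex 2.0 3.0 4.0
   vertex 1.0 1.5 3.5
   vertex 3.0 3.0 3.0
  endloop
 endfacet
 facet normal -0.755 0.652 -0.069
  outer loop
   vertex 2.0 3.0 4.0
   vertex 1.5 2.0 0.0
   vertex 0.5 1.0 1.5
  endloop
 endfacet
 facet normal -0.841 0.535 0.076
  outer loop
   vertex 2.0 3.0 4.0
   vertex 0.5 1.0 1.5
   vertex 1.0 1.5 3.5
  endloop
 endfacet
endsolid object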